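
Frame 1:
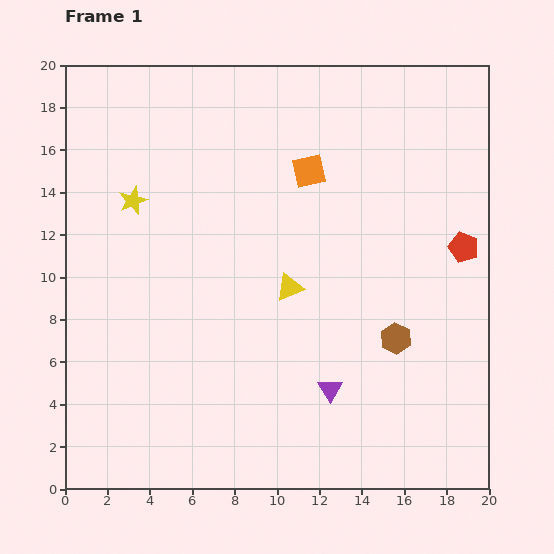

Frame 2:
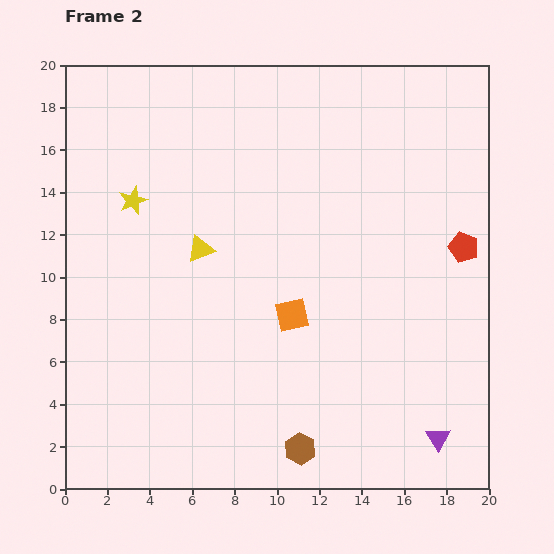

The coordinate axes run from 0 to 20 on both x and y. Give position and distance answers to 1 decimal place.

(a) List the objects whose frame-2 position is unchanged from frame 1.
the yellow star, the red pentagon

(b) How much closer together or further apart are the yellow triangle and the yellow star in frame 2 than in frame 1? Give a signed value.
-4.6

Distance in frame 1: 8.5. Distance in frame 2: 3.9.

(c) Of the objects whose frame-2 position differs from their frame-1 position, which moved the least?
the yellow triangle

(moved 4.6)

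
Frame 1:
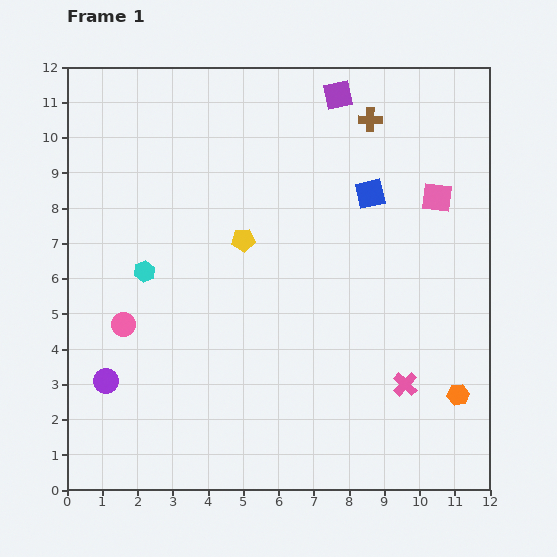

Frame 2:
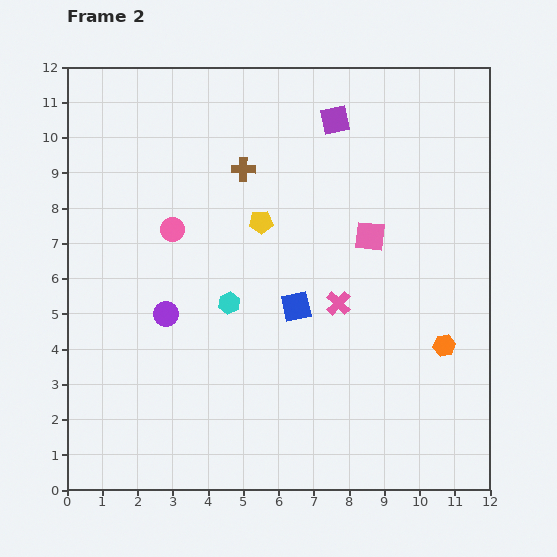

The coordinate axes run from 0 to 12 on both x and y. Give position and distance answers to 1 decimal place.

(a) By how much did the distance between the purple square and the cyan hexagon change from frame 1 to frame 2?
-1.4

Distance in frame 1: 7.4. Distance in frame 2: 6.0.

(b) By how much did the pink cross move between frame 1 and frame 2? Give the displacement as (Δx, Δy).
(-1.9, 2.3)

The pink cross was at (9.6, 3.0) in frame 1 and (7.7, 5.3) in frame 2.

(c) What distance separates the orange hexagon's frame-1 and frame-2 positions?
1.5

The orange hexagon moved from (11.1, 2.7) to (10.7, 4.1), a distance of √(0.4² + 1.4²) ≈ 1.5.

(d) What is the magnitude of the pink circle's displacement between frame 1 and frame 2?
3.0

The pink circle moved from (1.6, 4.7) to (3.0, 7.4), a distance of √(1.4² + 2.7²) ≈ 3.0.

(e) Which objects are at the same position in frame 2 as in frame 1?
none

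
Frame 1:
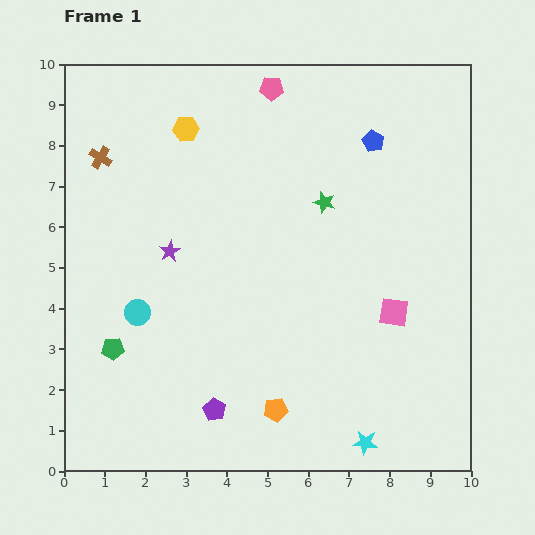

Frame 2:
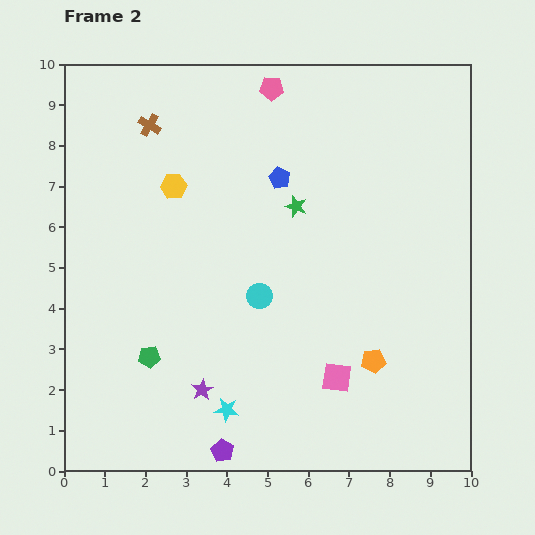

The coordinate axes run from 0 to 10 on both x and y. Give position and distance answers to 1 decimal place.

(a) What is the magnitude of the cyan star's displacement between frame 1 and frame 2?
3.5

The cyan star moved from (7.4, 0.7) to (4.0, 1.5), a distance of √(3.4² + 0.8²) ≈ 3.5.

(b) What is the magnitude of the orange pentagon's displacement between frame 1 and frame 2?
2.7

The orange pentagon moved from (5.2, 1.5) to (7.6, 2.7), a distance of √(2.4² + 1.2²) ≈ 2.7.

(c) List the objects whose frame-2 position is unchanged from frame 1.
the pink pentagon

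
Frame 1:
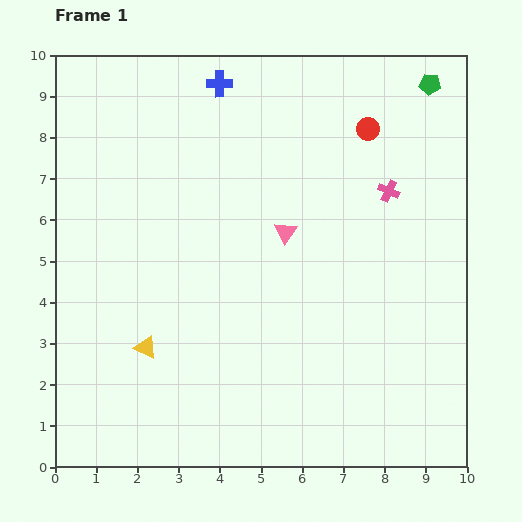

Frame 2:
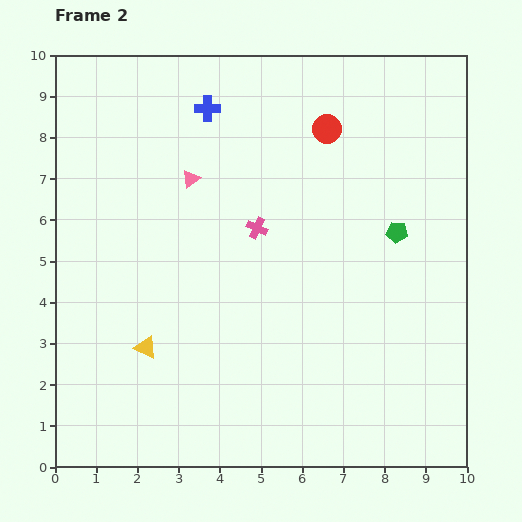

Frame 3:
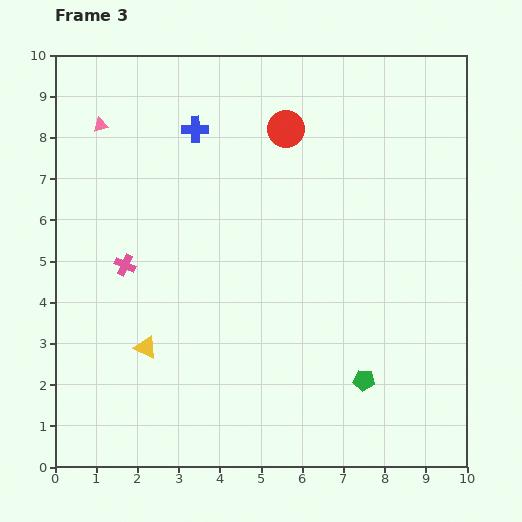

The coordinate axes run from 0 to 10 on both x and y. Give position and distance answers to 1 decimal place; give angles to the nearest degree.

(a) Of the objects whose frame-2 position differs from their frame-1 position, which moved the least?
the blue cross

(moved 0.7)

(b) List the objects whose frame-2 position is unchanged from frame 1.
the yellow triangle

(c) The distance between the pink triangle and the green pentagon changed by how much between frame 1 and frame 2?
+0.2

Distance in frame 1: 5.0. Distance in frame 2: 5.2.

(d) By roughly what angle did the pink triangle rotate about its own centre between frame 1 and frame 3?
40° clockwise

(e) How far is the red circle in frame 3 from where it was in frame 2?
1.0

The red circle moved from (6.6, 8.2) to (5.6, 8.2), a distance of √(1.0² + 0.0²) ≈ 1.0.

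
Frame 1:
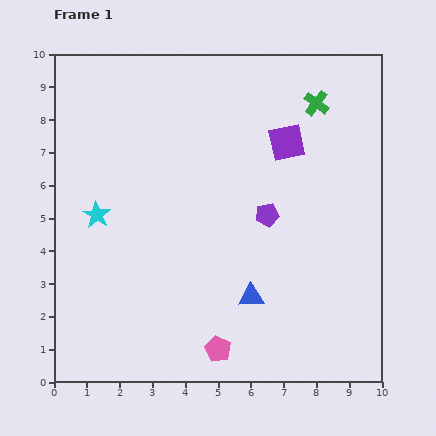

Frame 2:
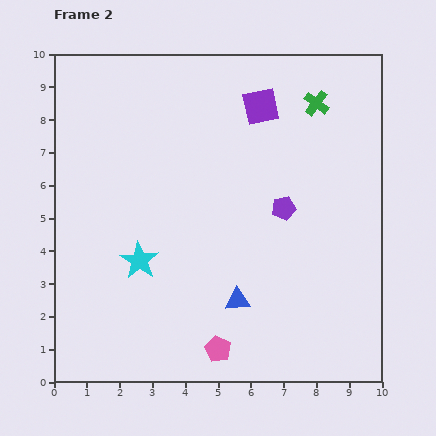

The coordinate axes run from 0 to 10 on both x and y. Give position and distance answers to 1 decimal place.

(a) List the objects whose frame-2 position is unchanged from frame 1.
the pink pentagon, the green cross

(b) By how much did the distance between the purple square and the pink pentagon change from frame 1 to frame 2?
+0.9

Distance in frame 1: 6.6. Distance in frame 2: 7.5.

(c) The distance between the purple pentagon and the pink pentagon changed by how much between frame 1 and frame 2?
+0.3

Distance in frame 1: 4.4. Distance in frame 2: 4.7.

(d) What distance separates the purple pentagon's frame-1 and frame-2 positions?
0.5

The purple pentagon moved from (6.5, 5.1) to (7.0, 5.3), a distance of √(0.5² + 0.2²) ≈ 0.5.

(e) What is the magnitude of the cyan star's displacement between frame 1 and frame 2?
1.9

The cyan star moved from (1.3, 5.1) to (2.6, 3.7), a distance of √(1.3² + 1.4²) ≈ 1.9.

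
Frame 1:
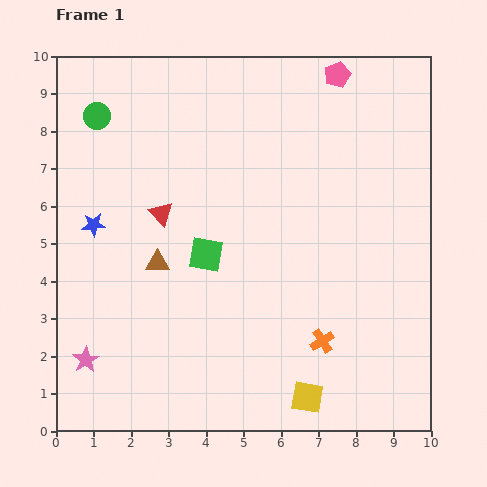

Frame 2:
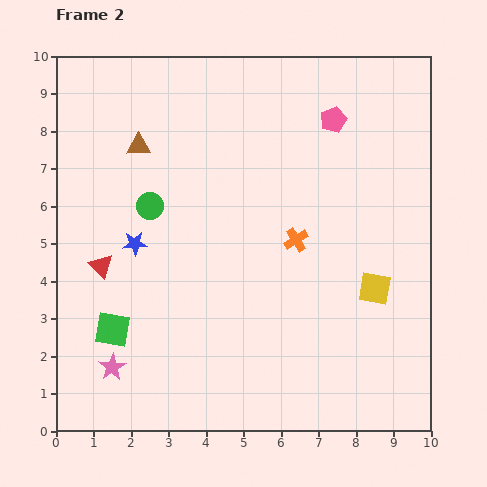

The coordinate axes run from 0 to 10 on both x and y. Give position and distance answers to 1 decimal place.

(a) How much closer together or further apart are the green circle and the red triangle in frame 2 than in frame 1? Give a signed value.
-1.0

Distance in frame 1: 3.1. Distance in frame 2: 2.1.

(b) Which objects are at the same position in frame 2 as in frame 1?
none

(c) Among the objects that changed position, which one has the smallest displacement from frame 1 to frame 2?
the pink star

(moved 0.7)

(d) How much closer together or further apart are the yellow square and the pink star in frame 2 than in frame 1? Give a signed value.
+1.3

Distance in frame 1: 6.0. Distance in frame 2: 7.3.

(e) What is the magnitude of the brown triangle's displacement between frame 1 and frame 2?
3.1

The brown triangle moved from (2.7, 4.5) to (2.2, 7.6), a distance of √(0.5² + 3.1²) ≈ 3.1.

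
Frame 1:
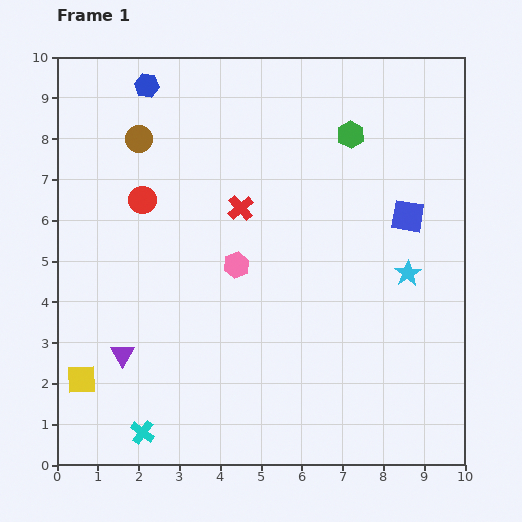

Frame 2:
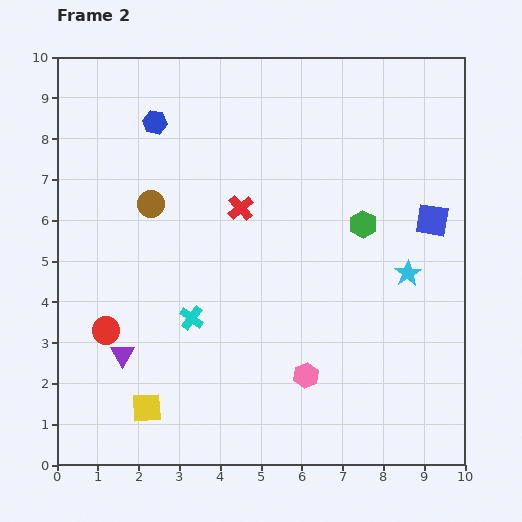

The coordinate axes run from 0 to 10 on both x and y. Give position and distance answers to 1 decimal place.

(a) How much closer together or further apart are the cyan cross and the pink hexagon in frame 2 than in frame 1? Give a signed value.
-1.6

Distance in frame 1: 4.7. Distance in frame 2: 3.1.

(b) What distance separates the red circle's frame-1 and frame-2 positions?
3.3

The red circle moved from (2.1, 6.5) to (1.2, 3.3), a distance of √(0.9² + 3.2²) ≈ 3.3.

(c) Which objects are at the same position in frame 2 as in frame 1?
the red cross, the cyan star, the purple triangle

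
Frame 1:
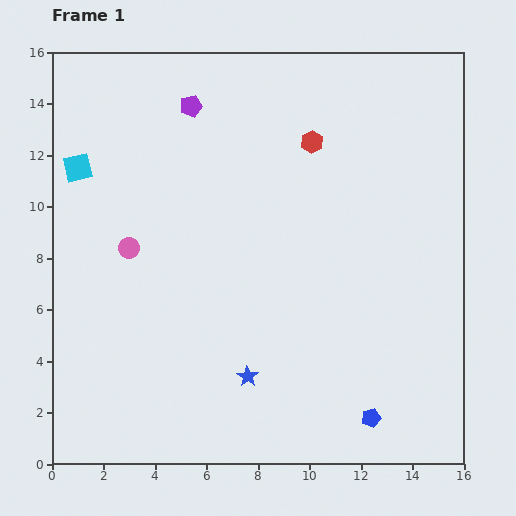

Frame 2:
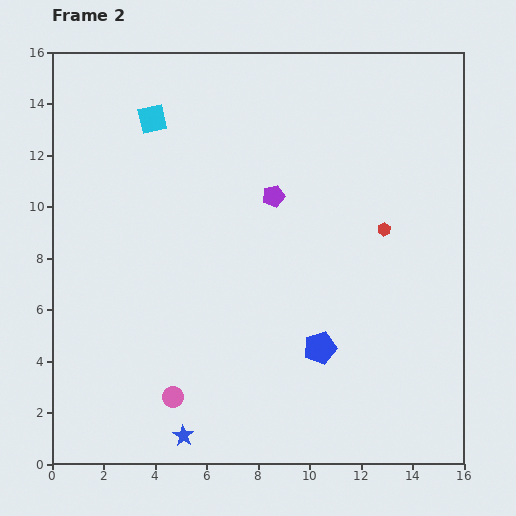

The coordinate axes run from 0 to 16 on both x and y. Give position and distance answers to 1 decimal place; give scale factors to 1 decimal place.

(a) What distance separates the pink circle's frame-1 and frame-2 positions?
6.0

The pink circle moved from (3.0, 8.4) to (4.7, 2.6), a distance of √(1.7² + 5.8²) ≈ 6.0.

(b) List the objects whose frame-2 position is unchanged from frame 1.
none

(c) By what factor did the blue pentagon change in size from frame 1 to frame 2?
1.7×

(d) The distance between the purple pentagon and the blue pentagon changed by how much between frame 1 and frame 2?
-7.8

Distance in frame 1: 14.0. Distance in frame 2: 6.2.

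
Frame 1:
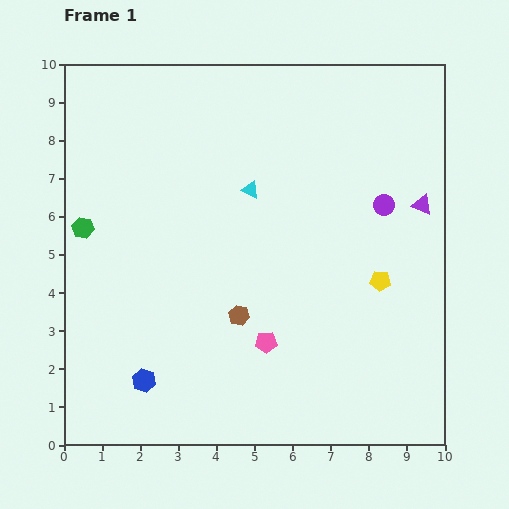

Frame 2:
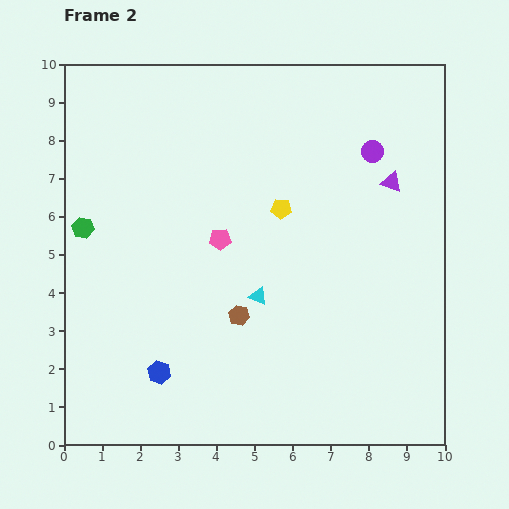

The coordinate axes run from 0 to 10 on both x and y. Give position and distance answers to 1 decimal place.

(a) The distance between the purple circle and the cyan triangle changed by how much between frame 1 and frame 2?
+1.3

Distance in frame 1: 3.5. Distance in frame 2: 4.8.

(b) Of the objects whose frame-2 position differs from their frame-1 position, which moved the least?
the blue hexagon

(moved 0.4)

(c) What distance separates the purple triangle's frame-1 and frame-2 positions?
1.0

The purple triangle moved from (9.4, 6.3) to (8.6, 6.9), a distance of √(0.8² + 0.6²) ≈ 1.0.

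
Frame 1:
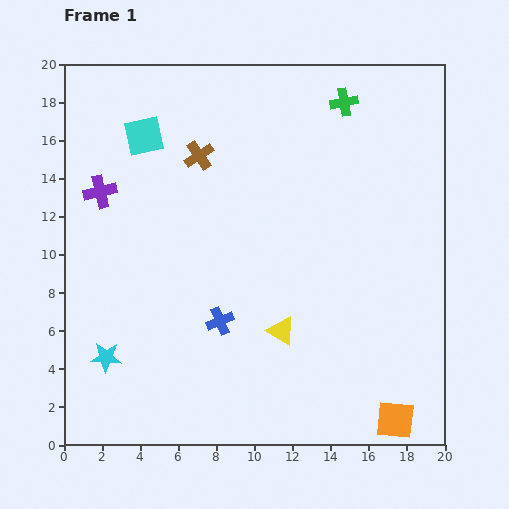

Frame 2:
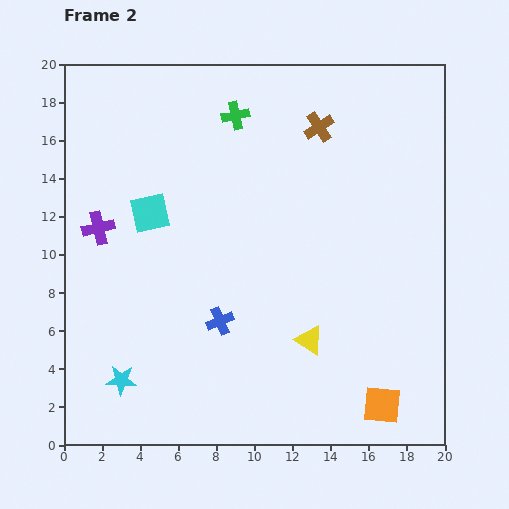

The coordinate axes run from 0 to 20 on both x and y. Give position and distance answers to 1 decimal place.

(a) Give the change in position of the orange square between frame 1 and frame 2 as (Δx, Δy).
(-0.7, 0.8)

The orange square was at (17.4, 1.3) in frame 1 and (16.7, 2.1) in frame 2.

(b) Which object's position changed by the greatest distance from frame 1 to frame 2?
the brown cross

(moved 6.5; next 5.7)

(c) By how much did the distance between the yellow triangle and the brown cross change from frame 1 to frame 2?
+1.0

Distance in frame 1: 10.2. Distance in frame 2: 11.2.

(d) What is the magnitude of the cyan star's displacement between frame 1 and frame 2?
1.4

The cyan star moved from (2.2, 4.6) to (3.0, 3.4), a distance of √(0.8² + 1.2²) ≈ 1.4.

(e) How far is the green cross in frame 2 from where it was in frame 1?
5.7

The green cross moved from (14.7, 18.0) to (9.0, 17.3), a distance of √(5.7² + 0.7²) ≈ 5.7.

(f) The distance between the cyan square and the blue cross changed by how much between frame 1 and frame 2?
-3.7

Distance in frame 1: 10.5. Distance in frame 2: 6.8.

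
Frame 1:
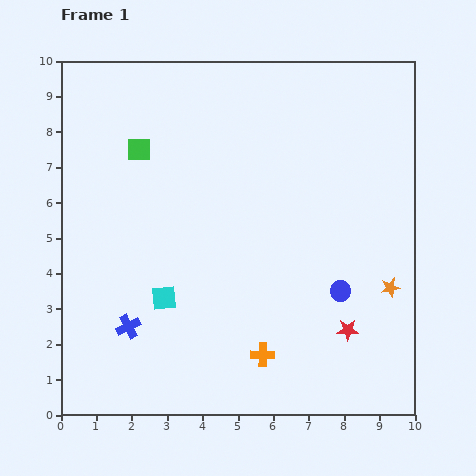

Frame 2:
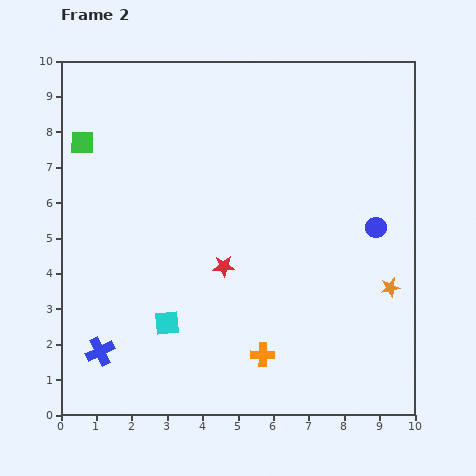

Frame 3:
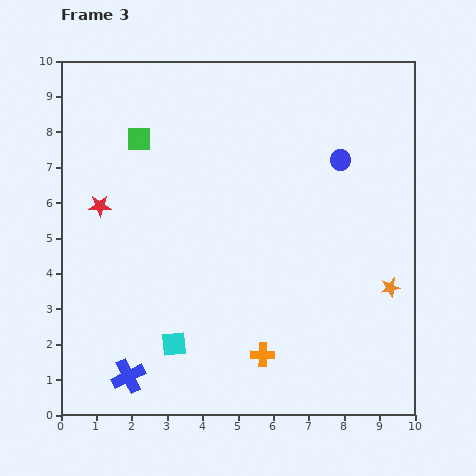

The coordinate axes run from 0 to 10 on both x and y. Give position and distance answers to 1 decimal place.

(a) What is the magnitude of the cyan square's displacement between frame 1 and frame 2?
0.7

The cyan square moved from (2.9, 3.3) to (3.0, 2.6), a distance of √(0.1² + 0.7²) ≈ 0.7.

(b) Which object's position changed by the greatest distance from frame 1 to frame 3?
the red star

(moved 7.8; next 3.7)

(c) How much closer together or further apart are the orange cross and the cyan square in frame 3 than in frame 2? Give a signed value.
-0.3

Distance in frame 2: 2.8. Distance in frame 3: 2.5.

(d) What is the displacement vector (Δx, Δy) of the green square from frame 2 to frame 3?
(1.6, 0.1)

The green square was at (0.6, 7.7) in frame 2 and (2.2, 7.8) in frame 3.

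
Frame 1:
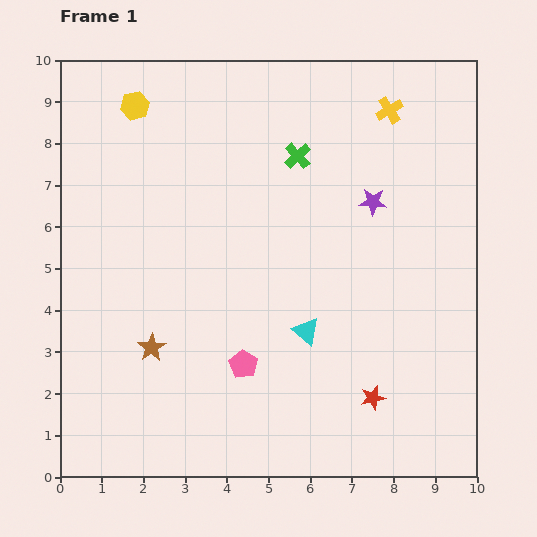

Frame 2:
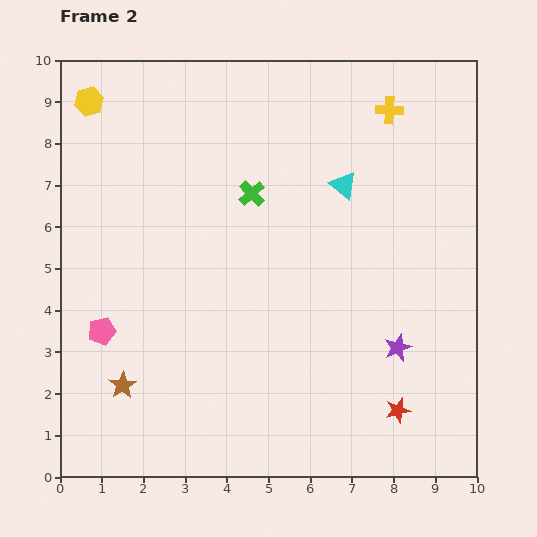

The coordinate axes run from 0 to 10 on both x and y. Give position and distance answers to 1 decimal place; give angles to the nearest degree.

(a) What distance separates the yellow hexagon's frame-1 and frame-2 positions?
1.1

The yellow hexagon moved from (1.8, 8.9) to (0.7, 9.0), a distance of √(1.1² + 0.1²) ≈ 1.1.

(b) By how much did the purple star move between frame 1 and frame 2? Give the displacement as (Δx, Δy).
(0.6, -3.5)

The purple star was at (7.5, 6.6) in frame 1 and (8.1, 3.1) in frame 2.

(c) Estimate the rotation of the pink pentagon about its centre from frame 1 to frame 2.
26° clockwise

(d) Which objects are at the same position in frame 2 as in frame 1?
the yellow cross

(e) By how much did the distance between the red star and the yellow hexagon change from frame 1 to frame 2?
+1.5

Distance in frame 1: 9.0. Distance in frame 2: 10.5.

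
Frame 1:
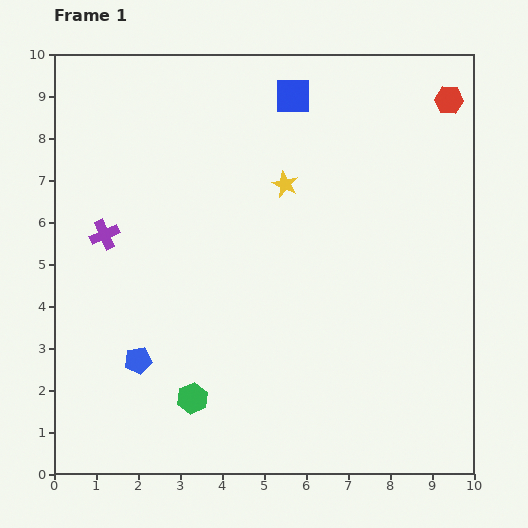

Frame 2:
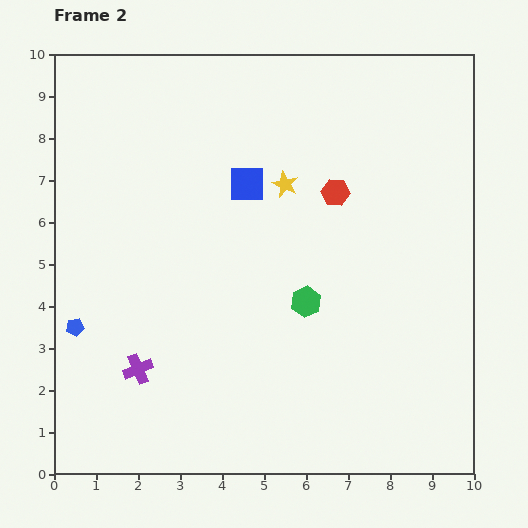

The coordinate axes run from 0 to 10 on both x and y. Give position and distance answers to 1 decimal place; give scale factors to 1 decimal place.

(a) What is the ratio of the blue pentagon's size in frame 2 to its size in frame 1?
0.7×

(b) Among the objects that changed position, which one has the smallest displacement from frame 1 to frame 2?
the blue pentagon

(moved 1.7)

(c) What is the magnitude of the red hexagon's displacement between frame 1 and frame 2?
3.5

The red hexagon moved from (9.4, 8.9) to (6.7, 6.7), a distance of √(2.7² + 2.2²) ≈ 3.5.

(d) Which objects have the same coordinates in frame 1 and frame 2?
the yellow star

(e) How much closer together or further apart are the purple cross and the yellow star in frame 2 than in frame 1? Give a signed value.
+1.1

Distance in frame 1: 4.5. Distance in frame 2: 5.6.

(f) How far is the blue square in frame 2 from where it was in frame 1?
2.4

The blue square moved from (5.7, 9.0) to (4.6, 6.9), a distance of √(1.1² + 2.1²) ≈ 2.4.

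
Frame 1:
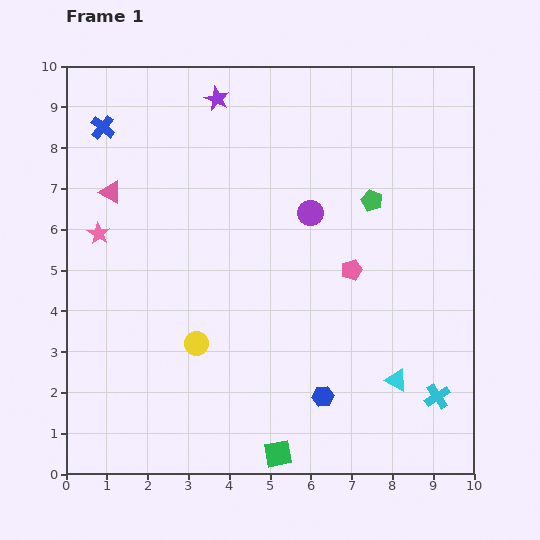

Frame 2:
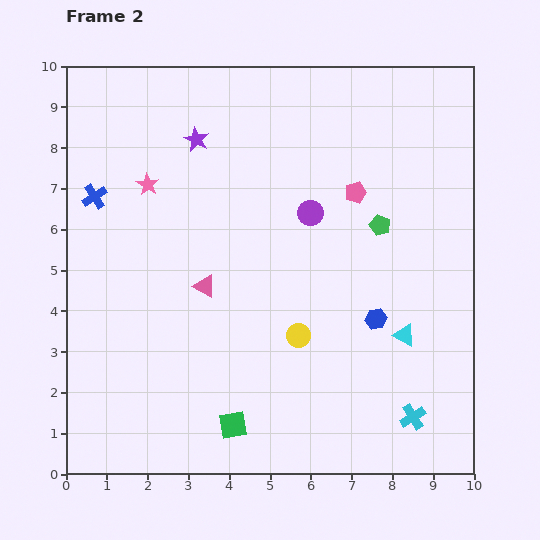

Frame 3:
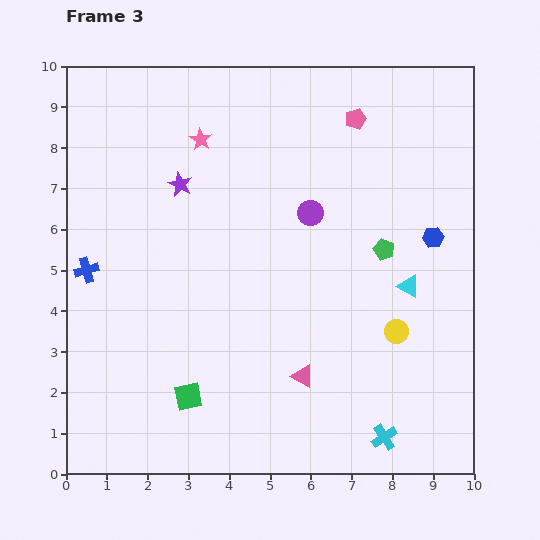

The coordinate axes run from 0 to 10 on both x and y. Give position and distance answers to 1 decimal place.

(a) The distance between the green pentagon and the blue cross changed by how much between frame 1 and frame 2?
+0.2

Distance in frame 1: 6.8. Distance in frame 2: 7.0.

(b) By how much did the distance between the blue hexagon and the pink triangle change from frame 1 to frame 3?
-2.5

Distance in frame 1: 7.2. Distance in frame 3: 4.7.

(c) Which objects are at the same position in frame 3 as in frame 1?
the purple circle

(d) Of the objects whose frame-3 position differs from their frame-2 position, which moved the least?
the green pentagon

(moved 0.6)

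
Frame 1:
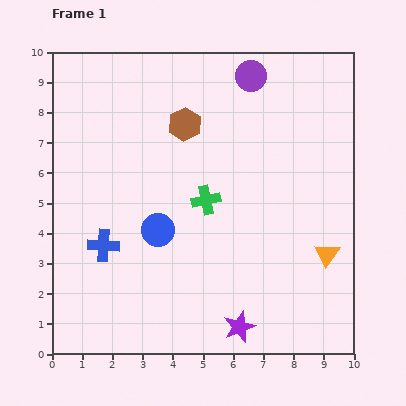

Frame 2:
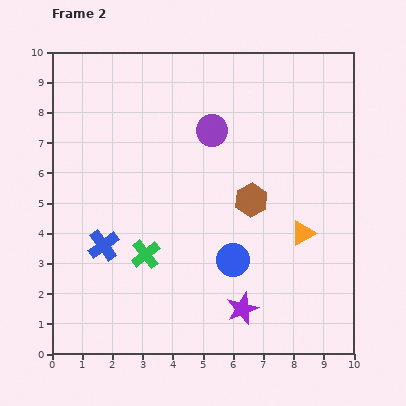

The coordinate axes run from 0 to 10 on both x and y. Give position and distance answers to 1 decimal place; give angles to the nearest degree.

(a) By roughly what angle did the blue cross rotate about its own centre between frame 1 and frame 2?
40° counter-clockwise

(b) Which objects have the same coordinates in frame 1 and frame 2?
the blue cross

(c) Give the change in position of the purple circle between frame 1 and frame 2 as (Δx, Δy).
(-1.3, -1.8)

The purple circle was at (6.6, 9.2) in frame 1 and (5.3, 7.4) in frame 2.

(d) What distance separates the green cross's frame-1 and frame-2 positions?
2.7

The green cross moved from (5.1, 5.1) to (3.1, 3.3), a distance of √(2.0² + 1.8²) ≈ 2.7.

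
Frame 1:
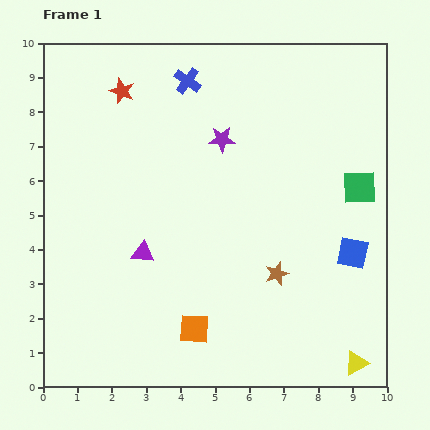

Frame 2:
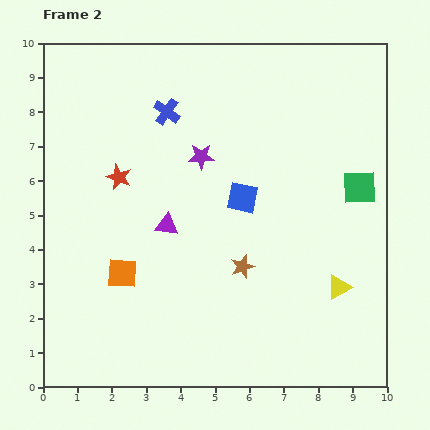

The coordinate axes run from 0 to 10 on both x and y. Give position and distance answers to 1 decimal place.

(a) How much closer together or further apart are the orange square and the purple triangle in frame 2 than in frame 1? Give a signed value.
-0.8

Distance in frame 1: 2.7. Distance in frame 2: 1.9.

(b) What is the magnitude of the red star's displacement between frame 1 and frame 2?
2.5

The red star moved from (2.3, 8.6) to (2.2, 6.1), a distance of √(0.1² + 2.5²) ≈ 2.5.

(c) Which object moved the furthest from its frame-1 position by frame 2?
the blue square

(moved 3.6; next 2.6)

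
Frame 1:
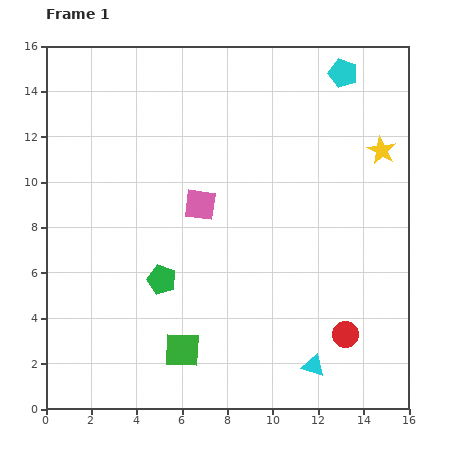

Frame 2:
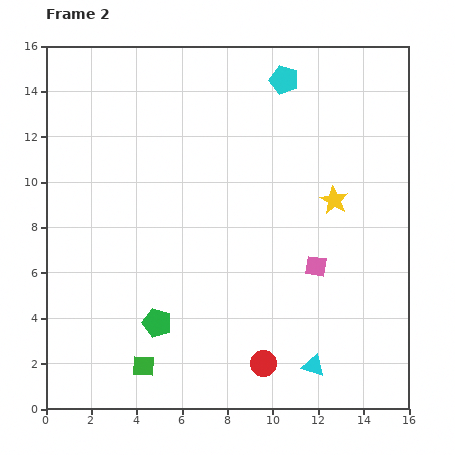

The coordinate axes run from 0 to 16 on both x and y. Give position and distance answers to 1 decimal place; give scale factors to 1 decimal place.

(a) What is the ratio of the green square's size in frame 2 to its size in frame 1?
0.6×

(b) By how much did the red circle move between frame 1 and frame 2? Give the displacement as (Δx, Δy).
(-3.6, -1.3)

The red circle was at (13.2, 3.3) in frame 1 and (9.6, 2.0) in frame 2.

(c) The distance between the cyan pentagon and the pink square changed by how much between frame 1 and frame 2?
-0.3

Distance in frame 1: 8.6. Distance in frame 2: 8.3.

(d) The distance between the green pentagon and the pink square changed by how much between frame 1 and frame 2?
+3.7

Distance in frame 1: 3.7. Distance in frame 2: 7.4.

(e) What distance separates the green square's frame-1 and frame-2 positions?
1.8

The green square moved from (6.0, 2.6) to (4.3, 1.9), a distance of √(1.7² + 0.7²) ≈ 1.8.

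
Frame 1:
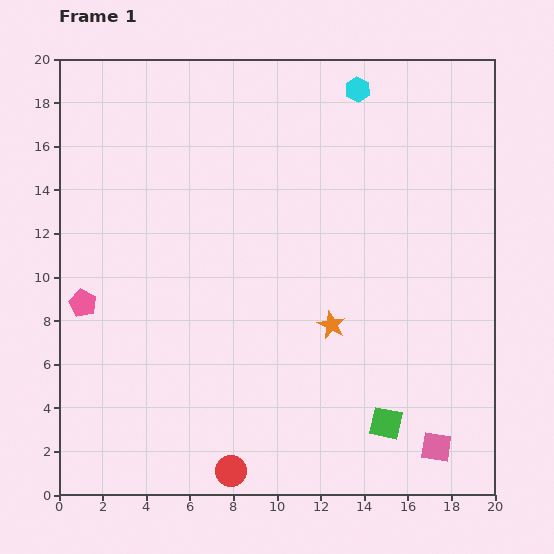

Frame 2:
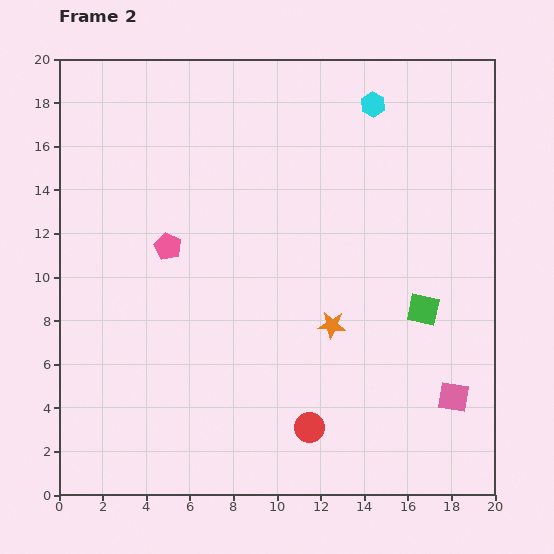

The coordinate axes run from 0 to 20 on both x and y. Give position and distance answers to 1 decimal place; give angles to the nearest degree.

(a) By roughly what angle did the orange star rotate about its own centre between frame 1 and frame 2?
20° counter-clockwise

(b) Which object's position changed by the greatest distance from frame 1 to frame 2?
the green square

(moved 5.5; next 4.7)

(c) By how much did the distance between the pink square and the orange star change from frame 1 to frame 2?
-0.9

Distance in frame 1: 7.4. Distance in frame 2: 6.5.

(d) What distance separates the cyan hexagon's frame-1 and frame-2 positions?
1.0

The cyan hexagon moved from (13.7, 18.6) to (14.4, 17.9), a distance of √(0.7² + 0.7²) ≈ 1.0.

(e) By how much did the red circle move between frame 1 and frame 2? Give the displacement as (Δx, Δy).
(3.6, 2.0)

The red circle was at (7.9, 1.1) in frame 1 and (11.5, 3.1) in frame 2.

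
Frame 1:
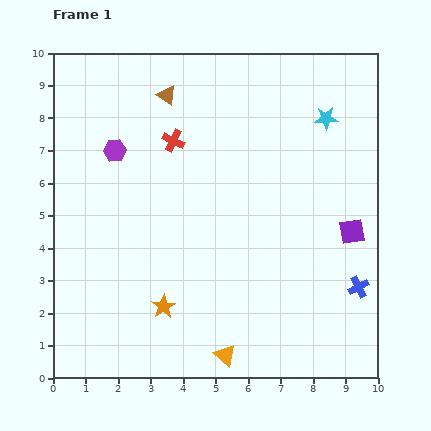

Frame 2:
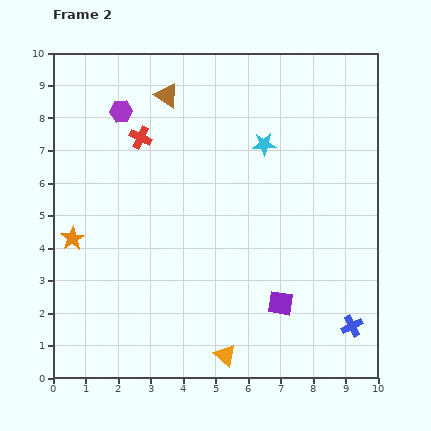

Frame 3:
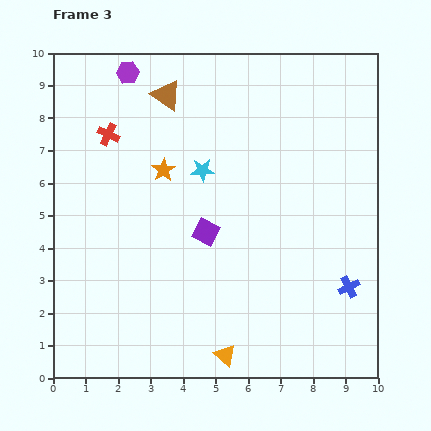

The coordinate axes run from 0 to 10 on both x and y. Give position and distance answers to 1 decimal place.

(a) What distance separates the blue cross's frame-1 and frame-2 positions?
1.2

The blue cross moved from (9.4, 2.8) to (9.2, 1.6), a distance of √(0.2² + 1.2²) ≈ 1.2.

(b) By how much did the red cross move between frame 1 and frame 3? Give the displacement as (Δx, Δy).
(-2.0, 0.2)

The red cross was at (3.7, 7.3) in frame 1 and (1.7, 7.5) in frame 3.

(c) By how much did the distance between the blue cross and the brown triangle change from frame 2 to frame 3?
-1.0

Distance in frame 2: 9.1. Distance in frame 3: 8.1.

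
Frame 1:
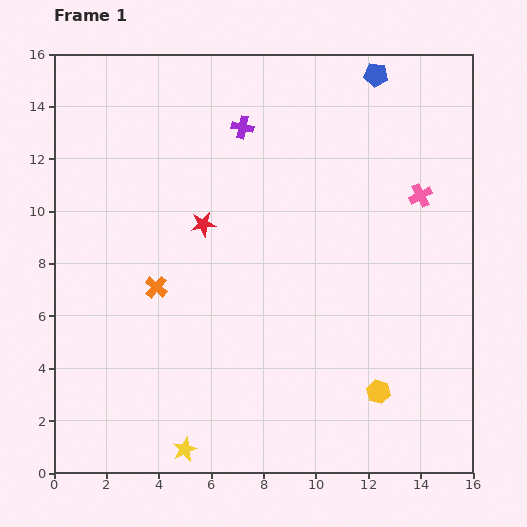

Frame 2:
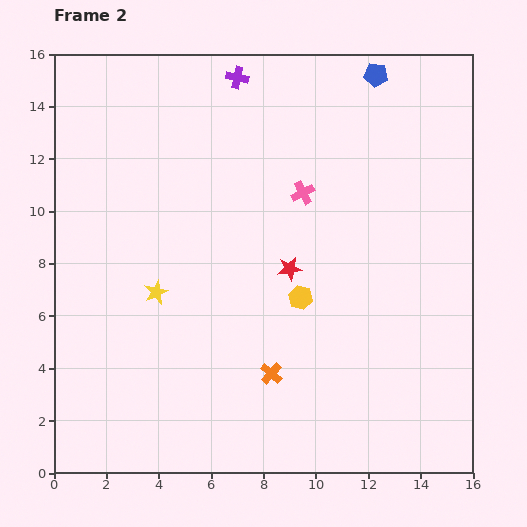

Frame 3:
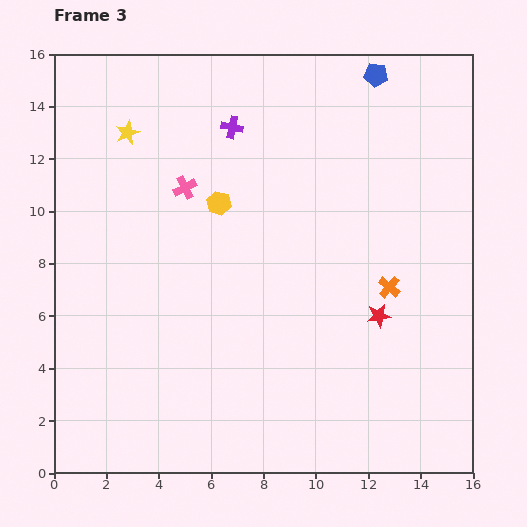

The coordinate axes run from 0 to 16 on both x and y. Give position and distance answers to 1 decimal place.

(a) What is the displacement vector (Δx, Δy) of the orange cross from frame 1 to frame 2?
(4.4, -3.3)

The orange cross was at (3.9, 7.1) in frame 1 and (8.3, 3.8) in frame 2.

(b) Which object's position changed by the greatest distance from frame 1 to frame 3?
the yellow star

(moved 12.3; next 9.4)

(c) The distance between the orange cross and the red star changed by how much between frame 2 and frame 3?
-2.9

Distance in frame 2: 4.1. Distance in frame 3: 1.2.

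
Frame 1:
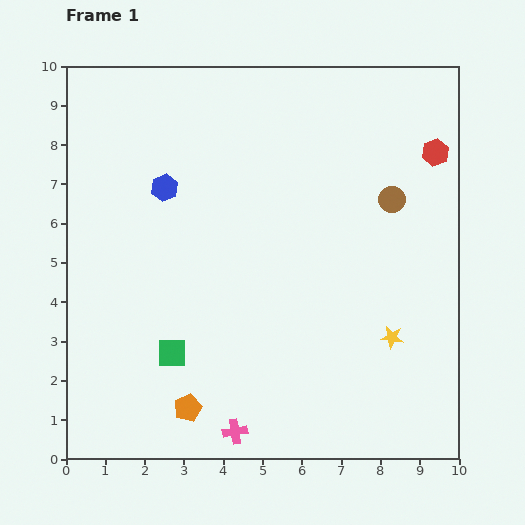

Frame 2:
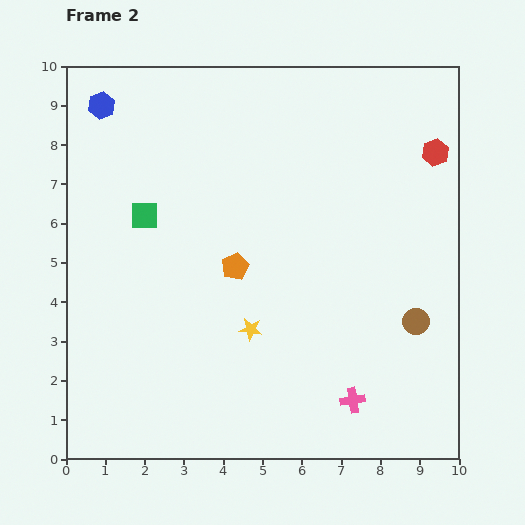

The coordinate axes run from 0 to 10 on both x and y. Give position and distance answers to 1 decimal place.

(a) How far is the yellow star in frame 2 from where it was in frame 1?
3.6

The yellow star moved from (8.3, 3.1) to (4.7, 3.3), a distance of √(3.6² + 0.2²) ≈ 3.6.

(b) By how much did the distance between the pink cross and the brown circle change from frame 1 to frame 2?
-4.5

Distance in frame 1: 7.1. Distance in frame 2: 2.6.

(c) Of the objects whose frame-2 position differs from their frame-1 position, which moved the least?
the blue hexagon

(moved 2.6)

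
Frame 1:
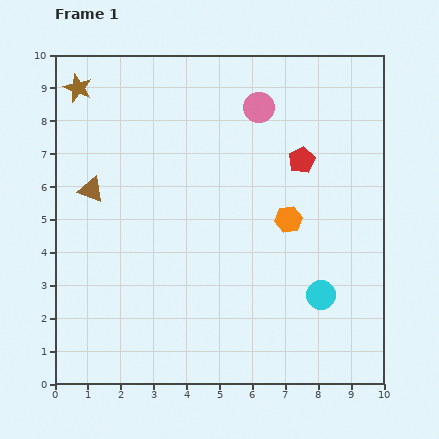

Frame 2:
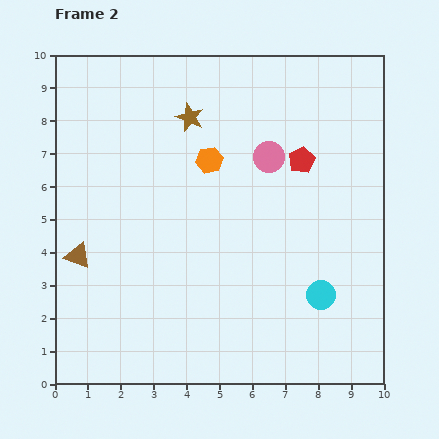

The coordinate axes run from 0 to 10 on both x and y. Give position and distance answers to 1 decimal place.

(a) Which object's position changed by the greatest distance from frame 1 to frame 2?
the brown star

(moved 3.5; next 3.0)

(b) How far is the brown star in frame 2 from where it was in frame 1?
3.5

The brown star moved from (0.7, 9.0) to (4.1, 8.1), a distance of √(3.4² + 0.9²) ≈ 3.5.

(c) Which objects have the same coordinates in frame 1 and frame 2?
the cyan circle, the red pentagon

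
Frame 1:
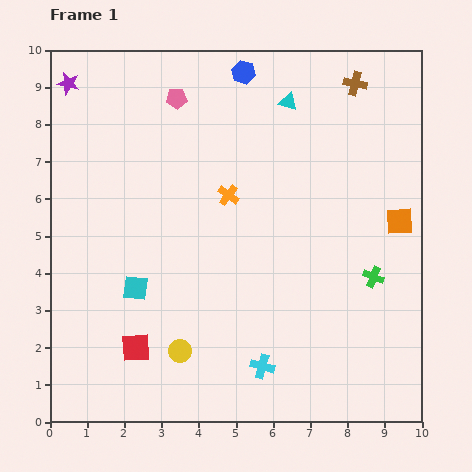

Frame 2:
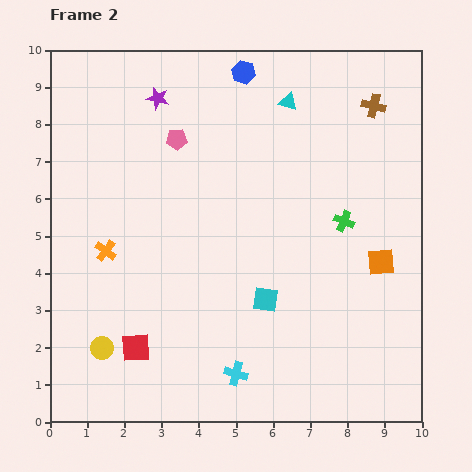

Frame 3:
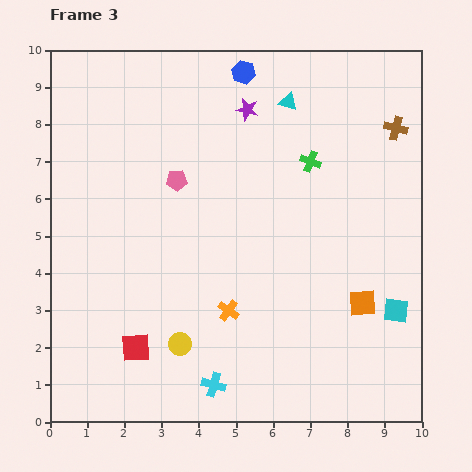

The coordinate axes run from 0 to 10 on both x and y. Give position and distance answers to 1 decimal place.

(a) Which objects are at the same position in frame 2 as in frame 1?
the blue hexagon, the red square, the cyan triangle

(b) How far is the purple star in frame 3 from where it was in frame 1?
4.9

The purple star moved from (0.5, 9.1) to (5.3, 8.4), a distance of √(4.8² + 0.7²) ≈ 4.9.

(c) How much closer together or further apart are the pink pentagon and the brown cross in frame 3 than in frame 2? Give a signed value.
+0.7

Distance in frame 2: 5.4. Distance in frame 3: 6.1.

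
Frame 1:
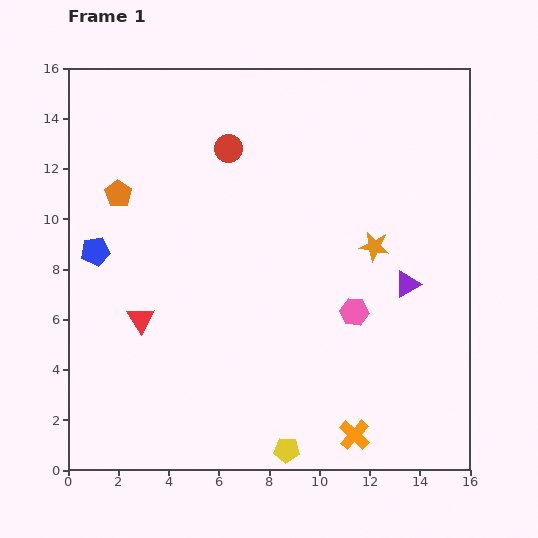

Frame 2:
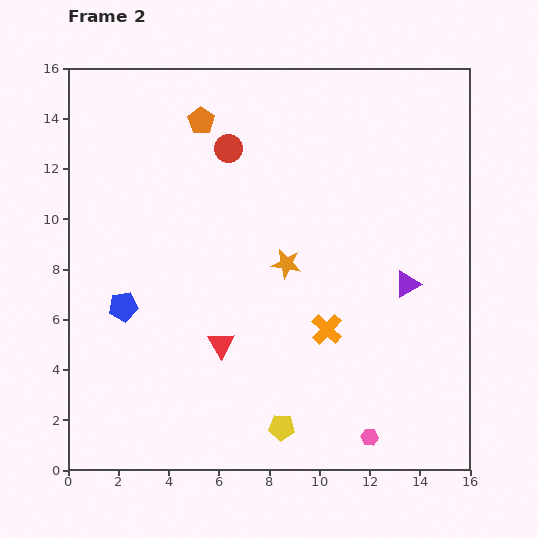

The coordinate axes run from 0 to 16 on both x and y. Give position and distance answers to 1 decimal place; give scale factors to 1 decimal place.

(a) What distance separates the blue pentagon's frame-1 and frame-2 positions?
2.5

The blue pentagon moved from (1.1, 8.7) to (2.2, 6.5), a distance of √(1.1² + 2.2²) ≈ 2.5.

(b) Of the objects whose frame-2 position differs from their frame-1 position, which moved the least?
the yellow pentagon

(moved 0.9)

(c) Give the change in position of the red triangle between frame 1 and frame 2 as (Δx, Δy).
(3.2, -1.0)

The red triangle was at (2.9, 6.0) in frame 1 and (6.1, 5.0) in frame 2.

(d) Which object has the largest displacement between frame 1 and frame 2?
the pink hexagon

(moved 5.0; next 4.4)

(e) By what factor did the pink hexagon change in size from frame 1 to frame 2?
0.6×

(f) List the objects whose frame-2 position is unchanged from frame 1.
the purple triangle, the red circle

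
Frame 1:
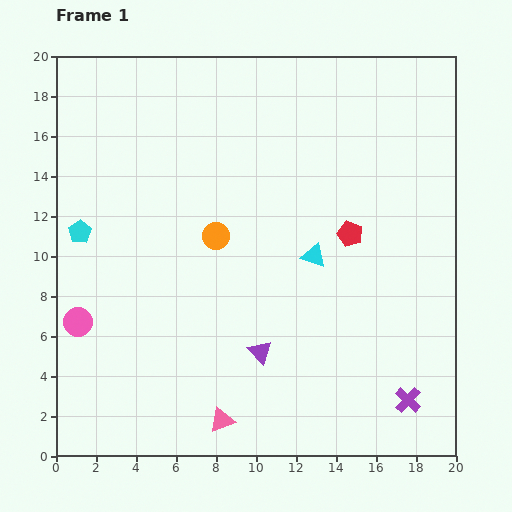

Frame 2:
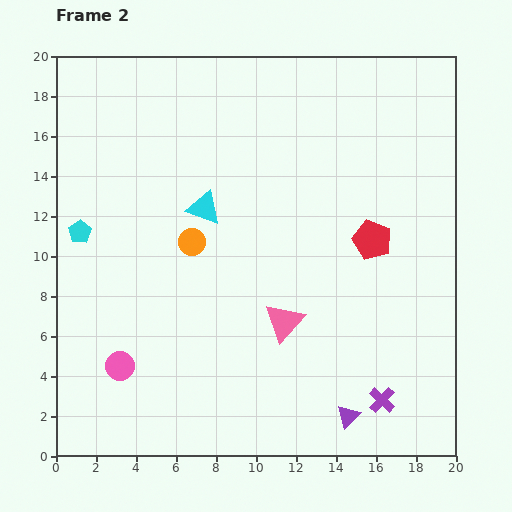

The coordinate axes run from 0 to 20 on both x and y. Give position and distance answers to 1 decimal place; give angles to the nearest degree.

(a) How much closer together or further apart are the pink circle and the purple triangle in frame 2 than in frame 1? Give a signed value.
+2.5

Distance in frame 1: 9.2. Distance in frame 2: 11.7.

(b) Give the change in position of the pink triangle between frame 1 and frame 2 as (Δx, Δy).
(3.1, 4.9)

The pink triangle was at (8.3, 1.8) in frame 1 and (11.4, 6.7) in frame 2.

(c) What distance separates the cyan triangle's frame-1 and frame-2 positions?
6.0

The cyan triangle moved from (12.9, 10.0) to (7.4, 12.4), a distance of √(5.5² + 2.4²) ≈ 6.0.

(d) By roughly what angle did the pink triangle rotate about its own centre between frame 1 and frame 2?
27° counter-clockwise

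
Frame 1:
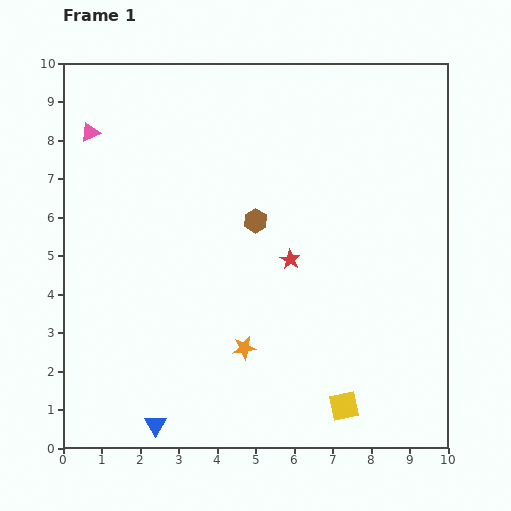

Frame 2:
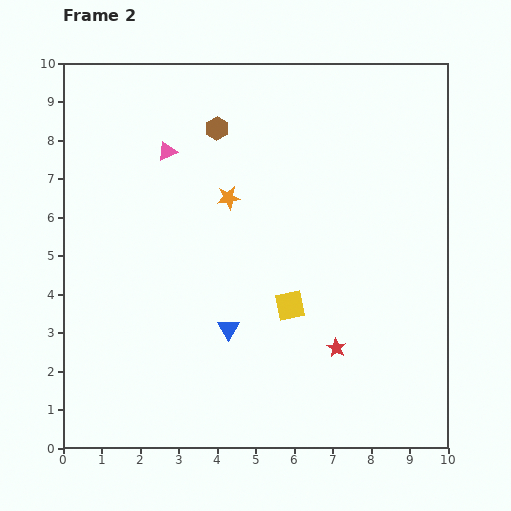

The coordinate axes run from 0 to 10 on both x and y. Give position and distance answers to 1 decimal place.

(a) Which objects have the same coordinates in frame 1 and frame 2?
none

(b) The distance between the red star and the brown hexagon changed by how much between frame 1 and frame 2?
+5.2

Distance in frame 1: 1.3. Distance in frame 2: 6.5.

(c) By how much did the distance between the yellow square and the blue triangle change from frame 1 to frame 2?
-3.2

Distance in frame 1: 4.9. Distance in frame 2: 1.7.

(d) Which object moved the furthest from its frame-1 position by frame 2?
the orange star

(moved 3.9; next 3.1)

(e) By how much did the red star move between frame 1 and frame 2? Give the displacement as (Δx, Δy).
(1.2, -2.3)

The red star was at (5.9, 4.9) in frame 1 and (7.1, 2.6) in frame 2.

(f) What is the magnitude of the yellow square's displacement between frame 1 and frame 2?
3.0

The yellow square moved from (7.3, 1.1) to (5.9, 3.7), a distance of √(1.4² + 2.6²) ≈ 3.0.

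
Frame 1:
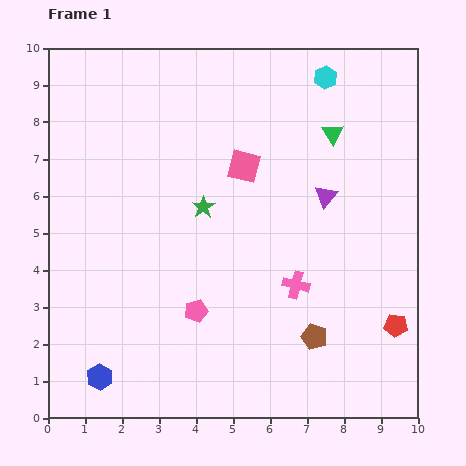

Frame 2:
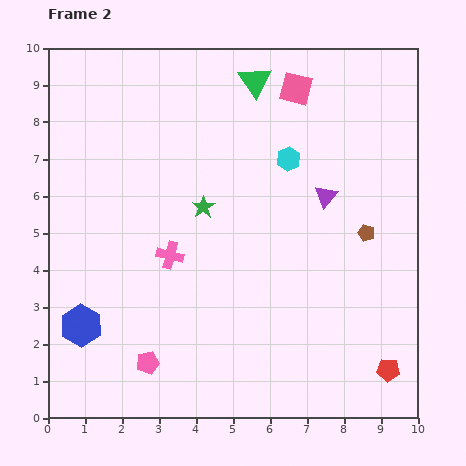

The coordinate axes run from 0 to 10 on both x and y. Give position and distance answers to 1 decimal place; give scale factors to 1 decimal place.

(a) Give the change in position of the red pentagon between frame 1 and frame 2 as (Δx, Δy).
(-0.2, -1.2)

The red pentagon was at (9.4, 2.5) in frame 1 and (9.2, 1.3) in frame 2.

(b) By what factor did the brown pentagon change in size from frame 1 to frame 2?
0.7×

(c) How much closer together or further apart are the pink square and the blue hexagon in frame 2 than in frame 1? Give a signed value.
+1.7

Distance in frame 1: 6.9. Distance in frame 2: 8.6.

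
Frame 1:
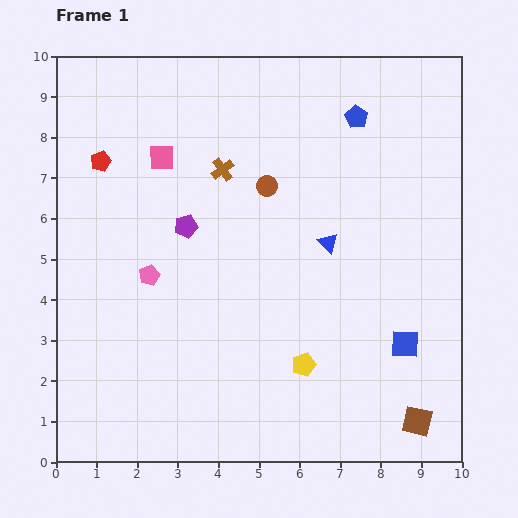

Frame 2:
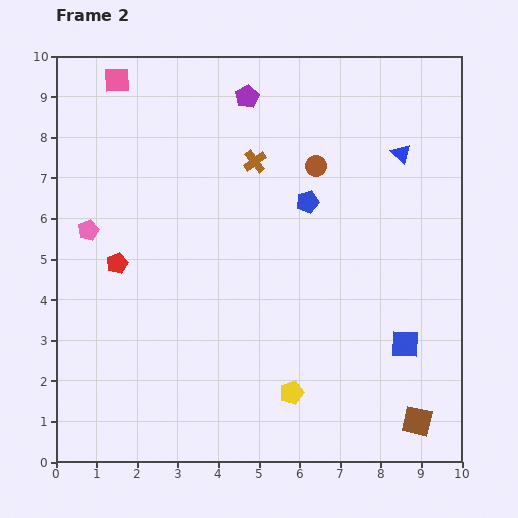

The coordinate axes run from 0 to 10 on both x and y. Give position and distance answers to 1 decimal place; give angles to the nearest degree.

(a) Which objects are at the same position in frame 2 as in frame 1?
the brown square, the blue square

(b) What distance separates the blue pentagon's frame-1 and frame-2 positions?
2.4

The blue pentagon moved from (7.4, 8.5) to (6.2, 6.4), a distance of √(1.2² + 2.1²) ≈ 2.4.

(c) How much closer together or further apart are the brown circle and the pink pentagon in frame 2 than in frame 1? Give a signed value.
+2.2

Distance in frame 1: 3.6. Distance in frame 2: 5.8.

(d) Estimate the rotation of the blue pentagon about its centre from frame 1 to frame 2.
25° clockwise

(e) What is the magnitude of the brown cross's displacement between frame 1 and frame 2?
0.8

The brown cross moved from (4.1, 7.2) to (4.9, 7.4), a distance of √(0.8² + 0.2²) ≈ 0.8.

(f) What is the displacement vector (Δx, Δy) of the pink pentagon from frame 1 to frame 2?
(-1.5, 1.1)

The pink pentagon was at (2.3, 4.6) in frame 1 and (0.8, 5.7) in frame 2.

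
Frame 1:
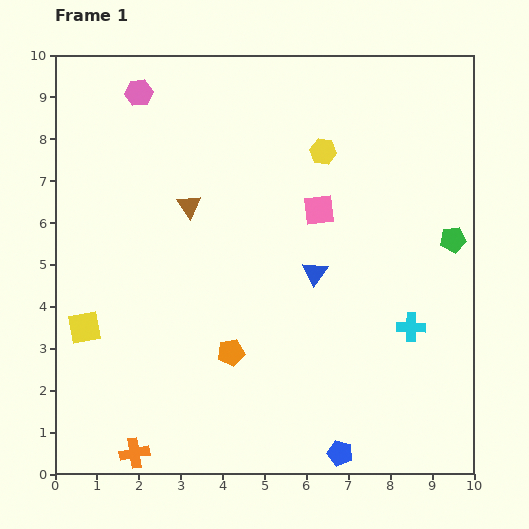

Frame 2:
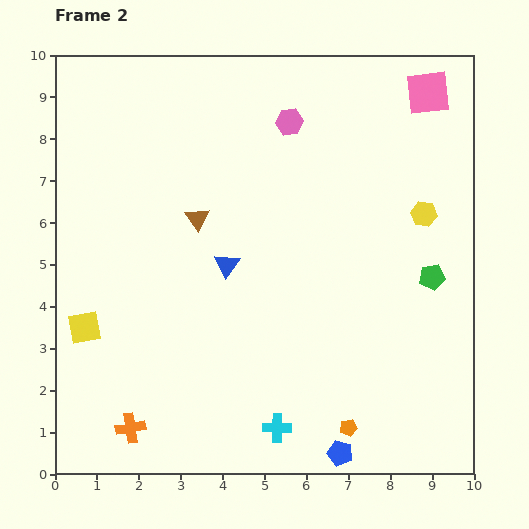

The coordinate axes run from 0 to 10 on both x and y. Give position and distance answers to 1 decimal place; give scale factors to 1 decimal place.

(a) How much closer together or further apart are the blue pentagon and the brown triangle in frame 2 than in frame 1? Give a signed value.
-0.3

Distance in frame 1: 6.9. Distance in frame 2: 6.6.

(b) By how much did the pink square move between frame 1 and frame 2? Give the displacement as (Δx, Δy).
(2.6, 2.8)

The pink square was at (6.3, 6.3) in frame 1 and (8.9, 9.1) in frame 2.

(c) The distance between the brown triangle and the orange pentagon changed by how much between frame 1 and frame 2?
+2.6

Distance in frame 1: 3.6. Distance in frame 2: 6.2.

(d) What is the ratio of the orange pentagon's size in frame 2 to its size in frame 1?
0.6×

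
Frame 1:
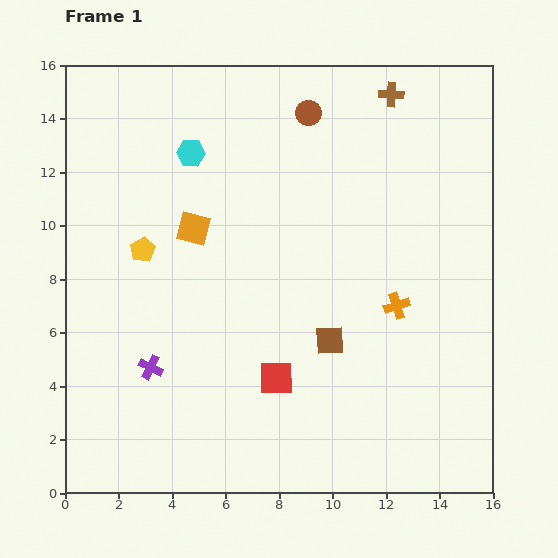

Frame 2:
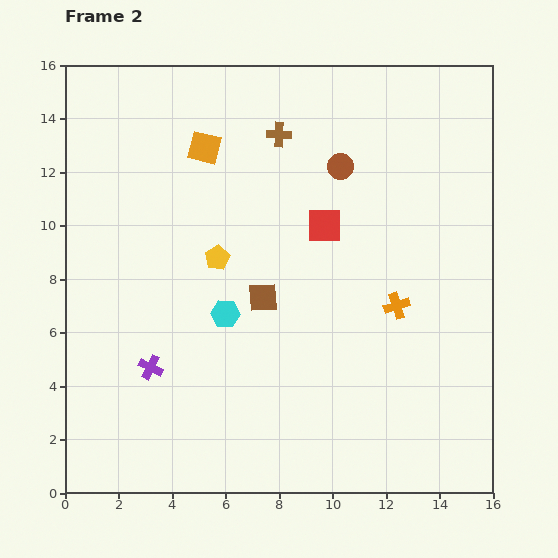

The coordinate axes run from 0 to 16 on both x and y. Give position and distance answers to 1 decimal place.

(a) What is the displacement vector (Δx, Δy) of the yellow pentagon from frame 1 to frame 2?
(2.8, -0.3)

The yellow pentagon was at (2.9, 9.1) in frame 1 and (5.7, 8.8) in frame 2.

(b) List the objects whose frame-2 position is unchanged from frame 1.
the orange cross, the purple cross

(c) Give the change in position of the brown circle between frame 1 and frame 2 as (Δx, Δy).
(1.2, -2.0)

The brown circle was at (9.1, 14.2) in frame 1 and (10.3, 12.2) in frame 2.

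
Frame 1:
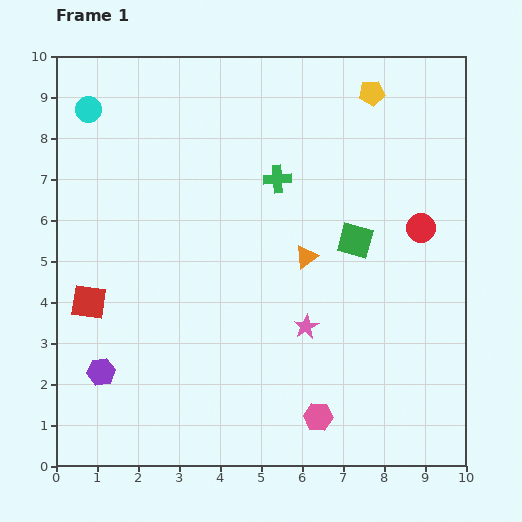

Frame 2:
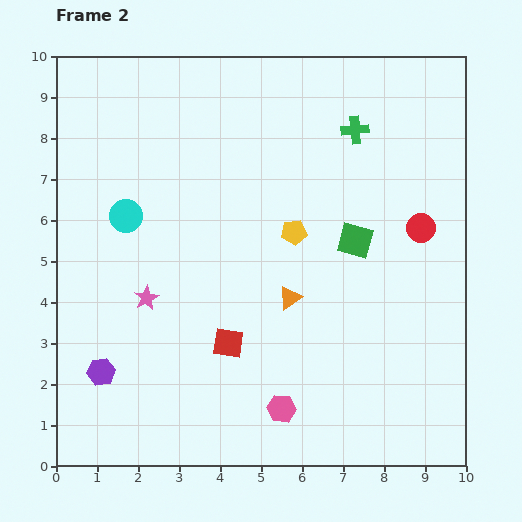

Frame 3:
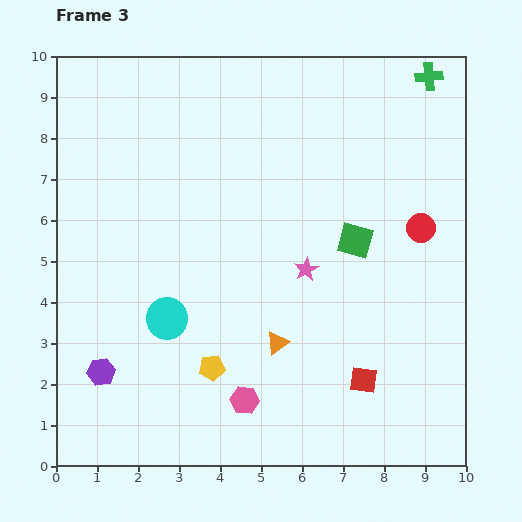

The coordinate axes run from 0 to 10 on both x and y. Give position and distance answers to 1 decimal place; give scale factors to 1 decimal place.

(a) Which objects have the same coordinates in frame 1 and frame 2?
the red circle, the purple hexagon, the green square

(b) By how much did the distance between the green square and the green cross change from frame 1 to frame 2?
+0.3

Distance in frame 1: 2.4. Distance in frame 2: 2.7.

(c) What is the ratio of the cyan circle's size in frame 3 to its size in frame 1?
1.6×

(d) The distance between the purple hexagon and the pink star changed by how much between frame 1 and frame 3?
+0.5

Distance in frame 1: 5.1. Distance in frame 3: 5.6.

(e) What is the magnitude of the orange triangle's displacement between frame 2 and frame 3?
1.1

The orange triangle moved from (5.7, 4.1) to (5.4, 3.0), a distance of √(0.3² + 1.1²) ≈ 1.1.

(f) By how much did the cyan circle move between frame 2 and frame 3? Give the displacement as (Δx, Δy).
(1.0, -2.5)

The cyan circle was at (1.7, 6.1) in frame 2 and (2.7, 3.6) in frame 3.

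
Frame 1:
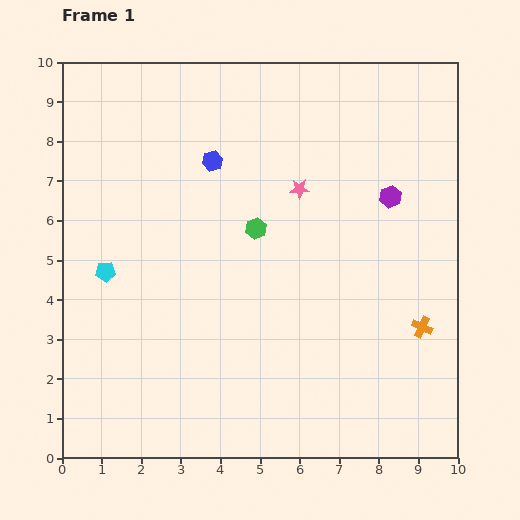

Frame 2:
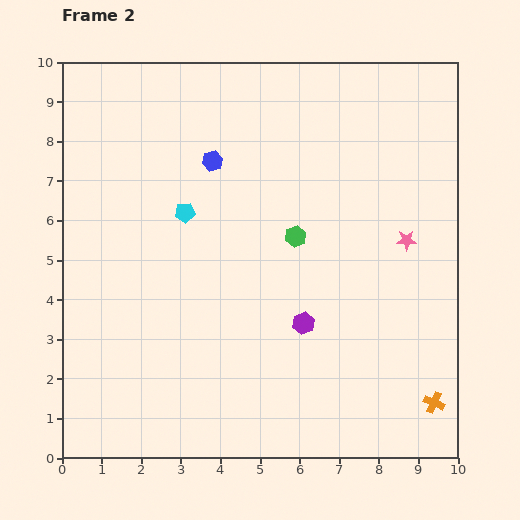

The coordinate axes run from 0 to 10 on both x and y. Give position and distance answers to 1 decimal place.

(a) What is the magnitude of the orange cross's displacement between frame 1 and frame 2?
1.9

The orange cross moved from (9.1, 3.3) to (9.4, 1.4), a distance of √(0.3² + 1.9²) ≈ 1.9.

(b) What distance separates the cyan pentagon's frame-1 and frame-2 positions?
2.5

The cyan pentagon moved from (1.1, 4.7) to (3.1, 6.2), a distance of √(2.0² + 1.5²) ≈ 2.5.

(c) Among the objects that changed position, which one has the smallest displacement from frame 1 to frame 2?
the green hexagon

(moved 1.0)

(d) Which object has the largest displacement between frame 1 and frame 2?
the purple hexagon

(moved 3.9; next 3.0)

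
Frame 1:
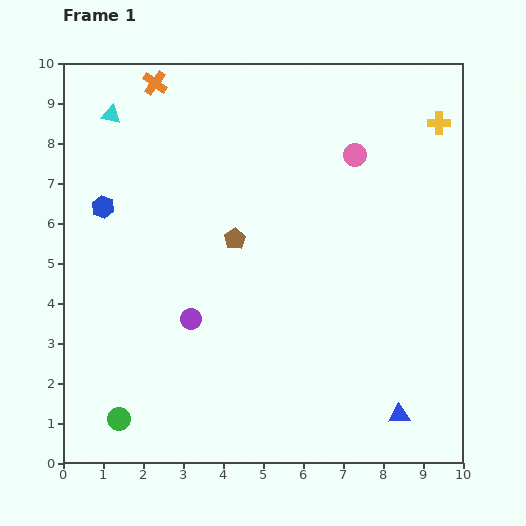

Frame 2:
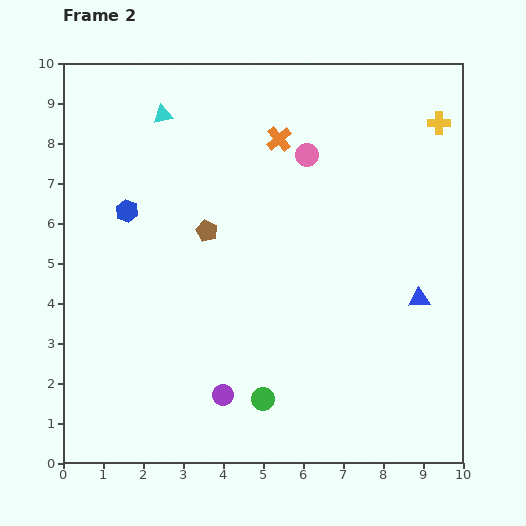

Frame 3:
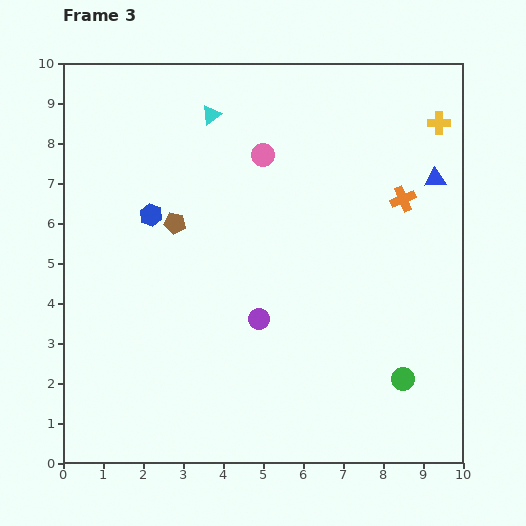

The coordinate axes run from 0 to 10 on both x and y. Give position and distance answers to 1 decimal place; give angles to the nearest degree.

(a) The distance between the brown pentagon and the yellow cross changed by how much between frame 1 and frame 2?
+0.5

Distance in frame 1: 5.9. Distance in frame 2: 6.4.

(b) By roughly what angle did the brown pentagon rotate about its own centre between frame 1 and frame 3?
31° counter-clockwise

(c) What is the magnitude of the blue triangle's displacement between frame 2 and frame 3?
3.0

The blue triangle moved from (8.9, 4.1) to (9.3, 7.1), a distance of √(0.4² + 3.0²) ≈ 3.0.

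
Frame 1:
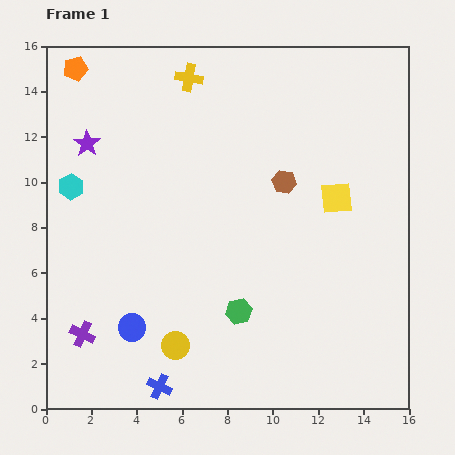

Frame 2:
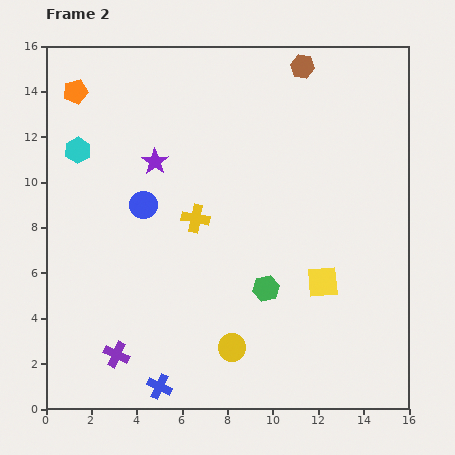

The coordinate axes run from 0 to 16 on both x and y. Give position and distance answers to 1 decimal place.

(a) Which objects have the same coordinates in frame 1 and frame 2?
the blue cross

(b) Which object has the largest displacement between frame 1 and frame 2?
the yellow cross

(moved 6.2; next 5.4)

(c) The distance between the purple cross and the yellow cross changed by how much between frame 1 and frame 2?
-5.3

Distance in frame 1: 12.2. Distance in frame 2: 6.9.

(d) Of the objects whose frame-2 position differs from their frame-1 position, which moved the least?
the orange pentagon

(moved 1.0)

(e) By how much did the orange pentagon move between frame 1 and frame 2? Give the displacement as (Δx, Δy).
(0.0, -1.0)

The orange pentagon was at (1.3, 15.0) in frame 1 and (1.3, 14.0) in frame 2.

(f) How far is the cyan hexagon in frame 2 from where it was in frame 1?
1.6

The cyan hexagon moved from (1.1, 9.8) to (1.4, 11.4), a distance of √(0.3² + 1.6²) ≈ 1.6.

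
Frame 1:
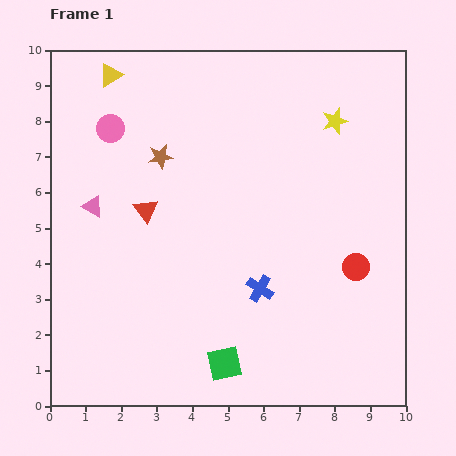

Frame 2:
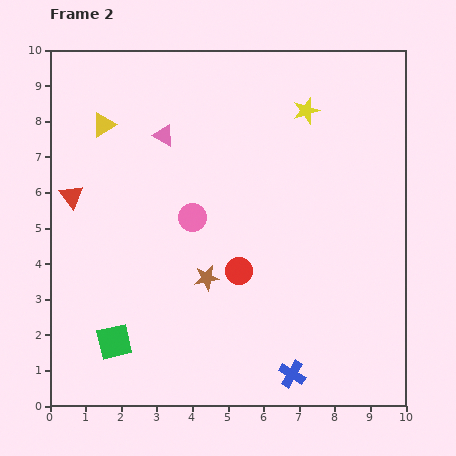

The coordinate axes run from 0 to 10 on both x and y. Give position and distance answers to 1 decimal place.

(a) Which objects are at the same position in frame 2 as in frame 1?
none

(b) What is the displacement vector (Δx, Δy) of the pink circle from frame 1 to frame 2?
(2.3, -2.5)

The pink circle was at (1.7, 7.8) in frame 1 and (4.0, 5.3) in frame 2.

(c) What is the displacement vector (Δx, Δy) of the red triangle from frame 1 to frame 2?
(-2.1, 0.4)

The red triangle was at (2.7, 5.5) in frame 1 and (0.6, 5.9) in frame 2.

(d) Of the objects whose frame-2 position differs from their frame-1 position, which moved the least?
the yellow star

(moved 0.9)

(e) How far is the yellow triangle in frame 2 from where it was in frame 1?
1.4

The yellow triangle moved from (1.7, 9.3) to (1.5, 7.9), a distance of √(0.2² + 1.4²) ≈ 1.4.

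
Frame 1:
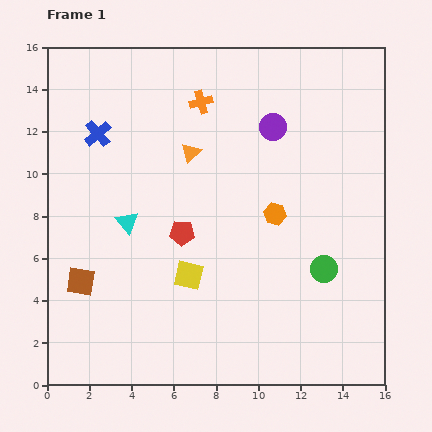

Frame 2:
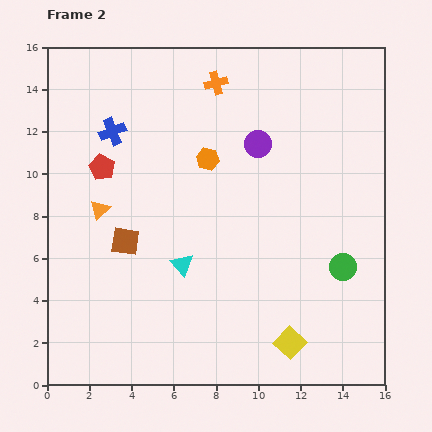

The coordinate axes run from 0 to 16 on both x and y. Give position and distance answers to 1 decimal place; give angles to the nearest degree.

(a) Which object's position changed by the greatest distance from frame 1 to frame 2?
the yellow square

(moved 5.8; next 5.1)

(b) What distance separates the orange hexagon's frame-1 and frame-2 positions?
4.1

The orange hexagon moved from (10.8, 8.1) to (7.6, 10.7), a distance of √(3.2² + 2.6²) ≈ 4.1.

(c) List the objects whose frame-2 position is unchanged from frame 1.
none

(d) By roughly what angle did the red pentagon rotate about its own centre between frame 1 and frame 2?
25° clockwise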